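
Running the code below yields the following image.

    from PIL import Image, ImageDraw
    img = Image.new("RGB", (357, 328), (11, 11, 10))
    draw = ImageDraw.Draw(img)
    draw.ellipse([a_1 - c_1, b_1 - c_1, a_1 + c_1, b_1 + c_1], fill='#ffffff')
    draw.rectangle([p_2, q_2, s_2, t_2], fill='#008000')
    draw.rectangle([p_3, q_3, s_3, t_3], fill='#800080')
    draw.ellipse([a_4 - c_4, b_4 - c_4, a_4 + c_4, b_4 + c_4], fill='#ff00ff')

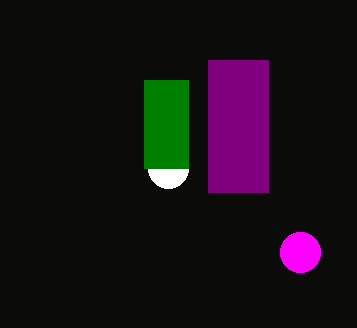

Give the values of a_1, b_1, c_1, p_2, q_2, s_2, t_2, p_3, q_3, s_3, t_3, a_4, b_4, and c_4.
a_1 = 168, b_1 = 168, c_1 = 20, p_2 = 144, q_2 = 80, s_2 = 188, t_2 = 168, p_3 = 208, q_3 = 60, s_3 = 268, t_3 = 192, a_4 = 300, b_4 = 252, c_4 = 20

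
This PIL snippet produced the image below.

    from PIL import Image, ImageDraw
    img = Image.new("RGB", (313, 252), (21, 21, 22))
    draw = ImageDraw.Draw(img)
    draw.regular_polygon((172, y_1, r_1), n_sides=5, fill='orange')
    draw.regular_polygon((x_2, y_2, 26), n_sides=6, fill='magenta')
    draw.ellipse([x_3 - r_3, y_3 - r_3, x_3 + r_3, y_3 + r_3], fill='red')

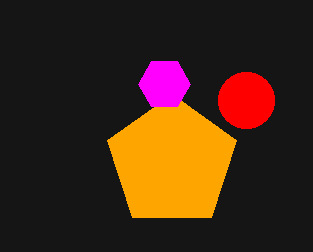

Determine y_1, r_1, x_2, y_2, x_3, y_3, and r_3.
y_1 = 162; r_1 = 68; x_2 = 164; y_2 = 84; x_3 = 246; y_3 = 100; r_3 = 28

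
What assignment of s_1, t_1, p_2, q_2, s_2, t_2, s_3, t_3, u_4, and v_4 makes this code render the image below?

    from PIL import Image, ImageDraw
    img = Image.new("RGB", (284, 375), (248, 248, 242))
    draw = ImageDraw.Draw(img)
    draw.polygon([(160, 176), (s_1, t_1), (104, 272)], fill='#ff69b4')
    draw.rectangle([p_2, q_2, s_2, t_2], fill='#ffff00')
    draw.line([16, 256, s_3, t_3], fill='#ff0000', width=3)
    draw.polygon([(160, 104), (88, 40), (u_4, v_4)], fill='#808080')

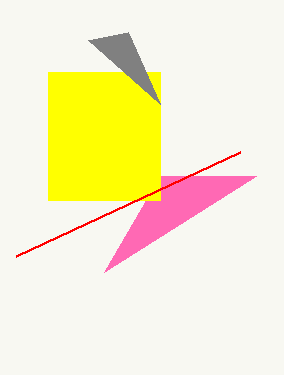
s_1 = 256
t_1 = 176
p_2 = 48
q_2 = 72
s_2 = 160
t_2 = 200
s_3 = 240
t_3 = 152
u_4 = 128
v_4 = 32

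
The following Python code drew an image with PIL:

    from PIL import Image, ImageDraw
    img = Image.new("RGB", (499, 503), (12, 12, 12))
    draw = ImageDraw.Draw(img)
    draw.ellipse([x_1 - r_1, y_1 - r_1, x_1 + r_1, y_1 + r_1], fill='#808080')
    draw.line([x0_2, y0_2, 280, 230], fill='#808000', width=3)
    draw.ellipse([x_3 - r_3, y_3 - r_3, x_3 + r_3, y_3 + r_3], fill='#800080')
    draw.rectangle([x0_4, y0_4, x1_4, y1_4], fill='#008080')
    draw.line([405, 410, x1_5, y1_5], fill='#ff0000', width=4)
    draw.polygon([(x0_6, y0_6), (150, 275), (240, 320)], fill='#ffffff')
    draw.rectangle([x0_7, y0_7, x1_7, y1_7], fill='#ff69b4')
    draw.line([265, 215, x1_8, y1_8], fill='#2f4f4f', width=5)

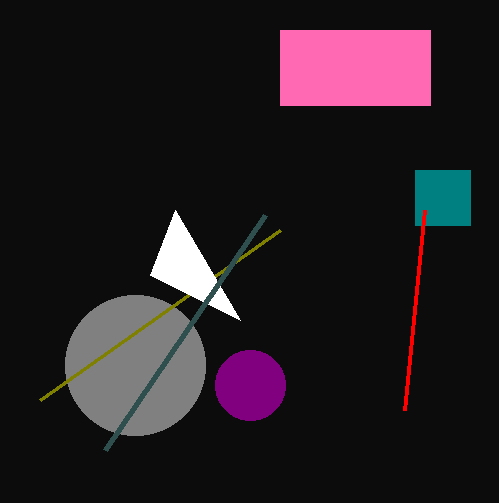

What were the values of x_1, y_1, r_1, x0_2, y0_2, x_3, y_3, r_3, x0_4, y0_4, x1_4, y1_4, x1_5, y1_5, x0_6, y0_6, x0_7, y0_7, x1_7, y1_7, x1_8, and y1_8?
x_1 = 135; y_1 = 365; r_1 = 70; x0_2 = 40; y0_2 = 400; x_3 = 250; y_3 = 385; r_3 = 35; x0_4 = 415; y0_4 = 170; x1_4 = 470; y1_4 = 225; x1_5 = 425; y1_5 = 210; x0_6 = 175; y0_6 = 210; x0_7 = 280; y0_7 = 30; x1_7 = 430; y1_7 = 105; x1_8 = 105; y1_8 = 450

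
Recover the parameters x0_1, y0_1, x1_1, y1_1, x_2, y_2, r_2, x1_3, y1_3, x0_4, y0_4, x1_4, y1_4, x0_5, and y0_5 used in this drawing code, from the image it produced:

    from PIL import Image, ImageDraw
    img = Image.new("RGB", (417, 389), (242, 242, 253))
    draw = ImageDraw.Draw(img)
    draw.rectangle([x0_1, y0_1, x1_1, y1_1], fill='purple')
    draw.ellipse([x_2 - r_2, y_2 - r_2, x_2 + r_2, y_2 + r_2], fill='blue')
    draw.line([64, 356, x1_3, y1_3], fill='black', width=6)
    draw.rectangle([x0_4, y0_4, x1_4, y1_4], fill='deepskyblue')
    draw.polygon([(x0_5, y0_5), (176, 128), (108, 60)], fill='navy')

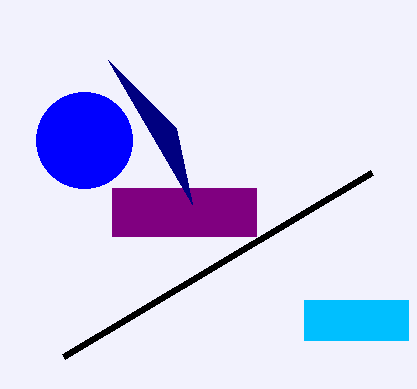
x0_1 = 112
y0_1 = 188
x1_1 = 256
y1_1 = 236
x_2 = 84
y_2 = 140
r_2 = 48
x1_3 = 372
y1_3 = 172
x0_4 = 304
y0_4 = 300
x1_4 = 408
y1_4 = 340
x0_5 = 192
y0_5 = 204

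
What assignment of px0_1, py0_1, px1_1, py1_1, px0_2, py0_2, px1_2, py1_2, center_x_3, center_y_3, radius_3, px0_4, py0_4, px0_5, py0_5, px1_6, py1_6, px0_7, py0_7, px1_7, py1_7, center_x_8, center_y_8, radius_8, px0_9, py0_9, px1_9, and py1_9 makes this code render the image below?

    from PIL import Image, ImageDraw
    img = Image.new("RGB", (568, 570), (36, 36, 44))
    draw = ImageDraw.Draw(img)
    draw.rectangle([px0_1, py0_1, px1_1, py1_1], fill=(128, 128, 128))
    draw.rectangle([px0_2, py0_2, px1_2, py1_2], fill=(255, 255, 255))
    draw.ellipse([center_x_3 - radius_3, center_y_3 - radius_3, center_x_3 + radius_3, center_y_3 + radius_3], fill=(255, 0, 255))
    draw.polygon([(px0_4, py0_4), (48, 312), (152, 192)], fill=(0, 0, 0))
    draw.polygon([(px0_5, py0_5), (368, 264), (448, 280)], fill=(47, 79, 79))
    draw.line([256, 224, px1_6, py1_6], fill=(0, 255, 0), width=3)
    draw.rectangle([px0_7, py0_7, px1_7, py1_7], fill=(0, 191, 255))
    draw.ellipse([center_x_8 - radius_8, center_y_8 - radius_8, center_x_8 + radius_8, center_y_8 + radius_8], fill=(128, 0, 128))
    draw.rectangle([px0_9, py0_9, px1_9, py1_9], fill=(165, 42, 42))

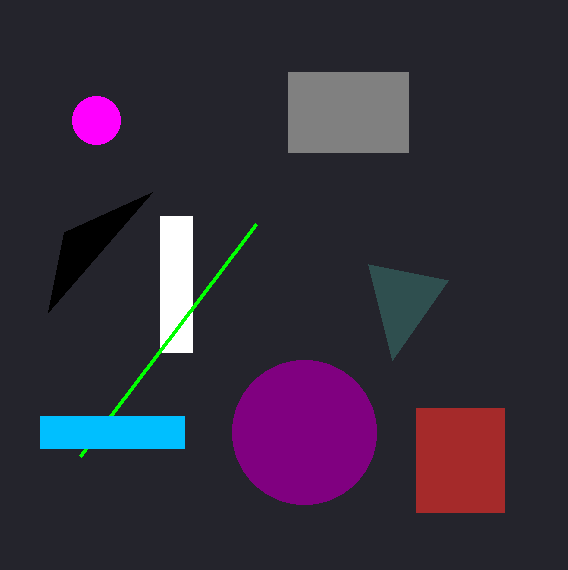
px0_1 = 288, py0_1 = 72, px1_1 = 408, py1_1 = 152, px0_2 = 160, py0_2 = 216, px1_2 = 192, py1_2 = 352, center_x_3 = 96, center_y_3 = 120, radius_3 = 24, px0_4 = 64, py0_4 = 232, px0_5 = 392, py0_5 = 360, px1_6 = 80, py1_6 = 456, px0_7 = 40, py0_7 = 416, px1_7 = 184, py1_7 = 448, center_x_8 = 304, center_y_8 = 432, radius_8 = 72, px0_9 = 416, py0_9 = 408, px1_9 = 504, py1_9 = 512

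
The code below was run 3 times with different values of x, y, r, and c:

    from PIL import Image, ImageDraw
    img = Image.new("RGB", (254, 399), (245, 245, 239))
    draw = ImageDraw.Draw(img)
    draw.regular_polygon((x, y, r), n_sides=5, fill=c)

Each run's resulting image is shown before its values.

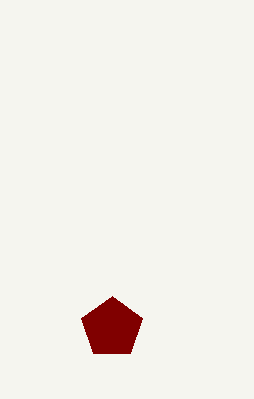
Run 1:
x = 112, y = 328, r = 32, c = 'maroon'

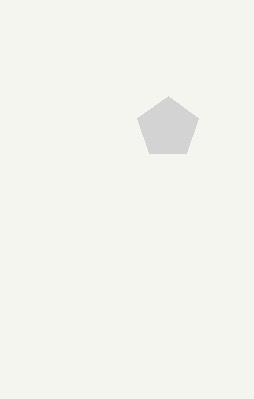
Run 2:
x = 168
y = 128
r = 32
c = 'lightgray'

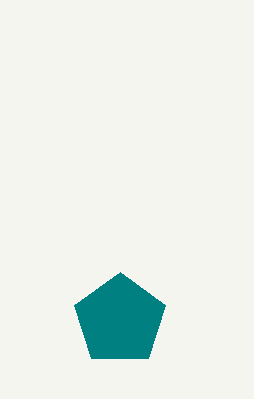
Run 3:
x = 120, y = 320, r = 48, c = 'teal'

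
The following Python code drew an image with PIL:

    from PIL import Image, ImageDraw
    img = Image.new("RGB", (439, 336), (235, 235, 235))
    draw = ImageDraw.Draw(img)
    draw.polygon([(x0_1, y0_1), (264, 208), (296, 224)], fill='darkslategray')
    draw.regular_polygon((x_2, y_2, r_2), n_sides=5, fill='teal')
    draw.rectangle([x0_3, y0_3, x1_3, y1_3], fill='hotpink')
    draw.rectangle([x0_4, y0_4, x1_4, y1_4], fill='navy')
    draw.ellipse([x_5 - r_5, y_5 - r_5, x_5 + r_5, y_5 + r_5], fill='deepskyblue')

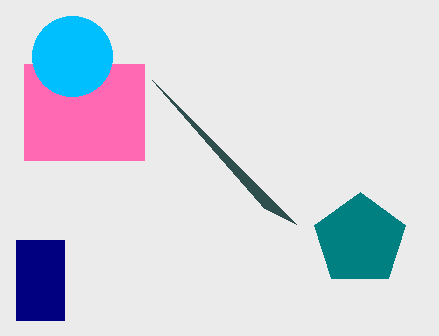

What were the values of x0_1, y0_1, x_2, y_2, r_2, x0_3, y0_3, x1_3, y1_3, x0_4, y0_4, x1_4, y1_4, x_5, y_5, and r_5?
x0_1 = 152, y0_1 = 80, x_2 = 360, y_2 = 240, r_2 = 48, x0_3 = 24, y0_3 = 64, x1_3 = 144, y1_3 = 160, x0_4 = 16, y0_4 = 240, x1_4 = 64, y1_4 = 320, x_5 = 72, y_5 = 56, r_5 = 40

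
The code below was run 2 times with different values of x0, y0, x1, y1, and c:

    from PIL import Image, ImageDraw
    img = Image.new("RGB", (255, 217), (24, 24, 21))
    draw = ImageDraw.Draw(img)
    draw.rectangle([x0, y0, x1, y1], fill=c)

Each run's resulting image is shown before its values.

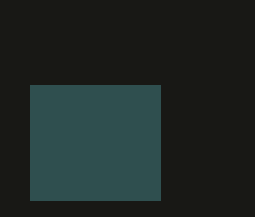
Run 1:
x0 = 30; y0 = 85; x1 = 160; y1 = 200; c = 'darkslategray'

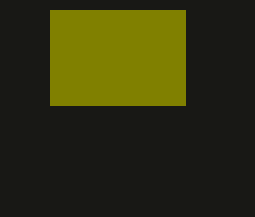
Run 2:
x0 = 50; y0 = 10; x1 = 185; y1 = 105; c = 'olive'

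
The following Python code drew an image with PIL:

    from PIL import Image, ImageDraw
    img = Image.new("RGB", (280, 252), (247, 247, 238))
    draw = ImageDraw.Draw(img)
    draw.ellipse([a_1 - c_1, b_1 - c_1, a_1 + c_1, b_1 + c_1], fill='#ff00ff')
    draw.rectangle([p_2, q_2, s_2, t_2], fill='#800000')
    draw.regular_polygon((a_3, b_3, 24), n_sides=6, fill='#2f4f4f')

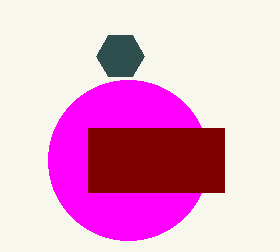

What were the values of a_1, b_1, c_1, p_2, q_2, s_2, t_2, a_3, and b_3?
a_1 = 128
b_1 = 160
c_1 = 80
p_2 = 88
q_2 = 128
s_2 = 224
t_2 = 192
a_3 = 120
b_3 = 56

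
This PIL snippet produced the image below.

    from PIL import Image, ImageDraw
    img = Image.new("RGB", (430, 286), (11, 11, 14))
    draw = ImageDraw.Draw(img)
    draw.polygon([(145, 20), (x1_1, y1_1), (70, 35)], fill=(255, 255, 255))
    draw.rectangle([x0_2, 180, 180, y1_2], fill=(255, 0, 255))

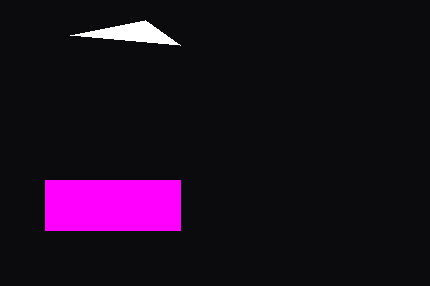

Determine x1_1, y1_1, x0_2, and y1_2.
x1_1 = 180
y1_1 = 45
x0_2 = 45
y1_2 = 230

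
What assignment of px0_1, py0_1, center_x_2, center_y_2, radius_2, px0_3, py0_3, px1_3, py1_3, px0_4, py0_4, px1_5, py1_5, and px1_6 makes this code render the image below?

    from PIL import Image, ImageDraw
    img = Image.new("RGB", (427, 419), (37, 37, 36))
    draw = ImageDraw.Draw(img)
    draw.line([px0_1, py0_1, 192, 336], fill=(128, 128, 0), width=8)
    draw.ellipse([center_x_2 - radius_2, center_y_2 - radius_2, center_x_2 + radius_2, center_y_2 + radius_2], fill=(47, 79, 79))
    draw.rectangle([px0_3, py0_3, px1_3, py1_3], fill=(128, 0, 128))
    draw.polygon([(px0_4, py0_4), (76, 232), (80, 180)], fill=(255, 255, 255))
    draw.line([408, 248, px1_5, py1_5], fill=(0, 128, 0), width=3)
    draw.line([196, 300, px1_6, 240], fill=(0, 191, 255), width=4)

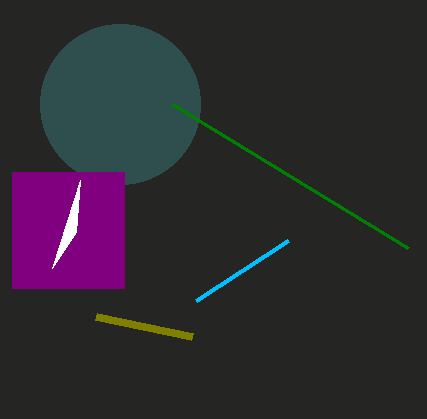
px0_1 = 96
py0_1 = 316
center_x_2 = 120
center_y_2 = 104
radius_2 = 80
px0_3 = 12
py0_3 = 172
px1_3 = 124
py1_3 = 288
px0_4 = 52
py0_4 = 268
px1_5 = 172
py1_5 = 104
px1_6 = 288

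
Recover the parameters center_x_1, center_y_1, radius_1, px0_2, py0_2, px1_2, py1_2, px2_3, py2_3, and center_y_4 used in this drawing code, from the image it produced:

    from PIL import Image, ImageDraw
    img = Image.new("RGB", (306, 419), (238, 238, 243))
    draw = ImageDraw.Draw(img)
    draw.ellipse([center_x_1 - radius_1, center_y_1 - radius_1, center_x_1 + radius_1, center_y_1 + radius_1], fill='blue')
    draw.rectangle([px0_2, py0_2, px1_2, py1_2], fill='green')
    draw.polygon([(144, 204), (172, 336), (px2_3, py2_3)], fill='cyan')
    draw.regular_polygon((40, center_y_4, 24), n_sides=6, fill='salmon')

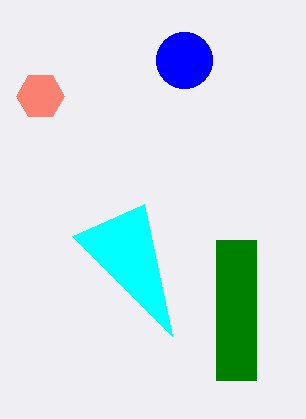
center_x_1 = 184; center_y_1 = 60; radius_1 = 28; px0_2 = 216; py0_2 = 240; px1_2 = 256; py1_2 = 380; px2_3 = 72; py2_3 = 236; center_y_4 = 96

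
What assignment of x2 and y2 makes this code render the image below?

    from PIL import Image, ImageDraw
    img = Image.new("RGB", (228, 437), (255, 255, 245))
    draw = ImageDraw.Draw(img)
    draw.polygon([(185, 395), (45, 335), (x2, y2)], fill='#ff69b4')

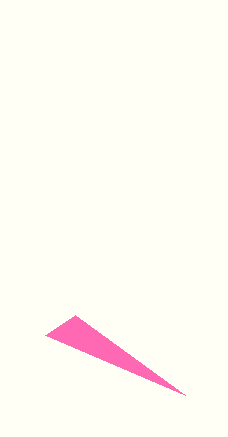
x2 = 75, y2 = 315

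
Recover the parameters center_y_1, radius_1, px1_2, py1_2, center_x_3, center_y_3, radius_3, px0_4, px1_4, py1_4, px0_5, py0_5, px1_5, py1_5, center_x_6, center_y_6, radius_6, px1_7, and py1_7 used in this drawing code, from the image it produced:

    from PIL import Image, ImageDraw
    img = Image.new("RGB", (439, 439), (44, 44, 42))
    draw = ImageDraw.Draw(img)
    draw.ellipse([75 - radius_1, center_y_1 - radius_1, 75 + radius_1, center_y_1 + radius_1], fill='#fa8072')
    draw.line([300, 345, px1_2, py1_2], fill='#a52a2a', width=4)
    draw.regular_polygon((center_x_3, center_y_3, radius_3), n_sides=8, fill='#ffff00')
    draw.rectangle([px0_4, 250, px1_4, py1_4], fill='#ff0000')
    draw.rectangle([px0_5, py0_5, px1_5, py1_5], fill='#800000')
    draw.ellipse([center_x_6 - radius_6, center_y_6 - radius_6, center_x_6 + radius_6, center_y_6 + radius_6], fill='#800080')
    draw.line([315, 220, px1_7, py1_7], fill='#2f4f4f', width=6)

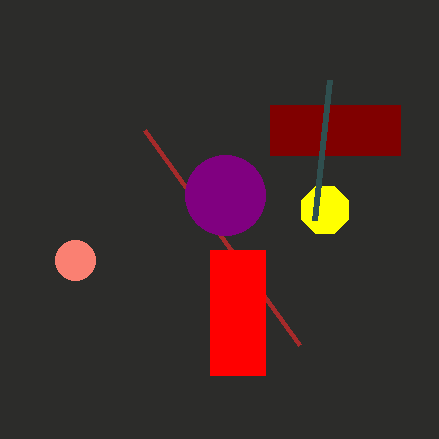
center_y_1 = 260
radius_1 = 20
px1_2 = 145
py1_2 = 130
center_x_3 = 325
center_y_3 = 210
radius_3 = 25
px0_4 = 210
px1_4 = 265
py1_4 = 375
px0_5 = 270
py0_5 = 105
px1_5 = 400
py1_5 = 155
center_x_6 = 225
center_y_6 = 195
radius_6 = 40
px1_7 = 330
py1_7 = 80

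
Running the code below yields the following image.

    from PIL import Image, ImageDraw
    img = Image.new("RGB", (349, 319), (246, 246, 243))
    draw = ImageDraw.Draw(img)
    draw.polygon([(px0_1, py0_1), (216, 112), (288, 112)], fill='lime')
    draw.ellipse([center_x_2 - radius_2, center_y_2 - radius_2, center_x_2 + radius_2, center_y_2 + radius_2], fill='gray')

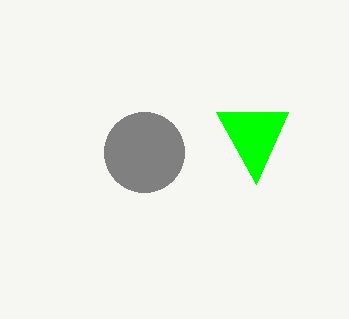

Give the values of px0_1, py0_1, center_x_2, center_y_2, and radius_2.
px0_1 = 256
py0_1 = 184
center_x_2 = 144
center_y_2 = 152
radius_2 = 40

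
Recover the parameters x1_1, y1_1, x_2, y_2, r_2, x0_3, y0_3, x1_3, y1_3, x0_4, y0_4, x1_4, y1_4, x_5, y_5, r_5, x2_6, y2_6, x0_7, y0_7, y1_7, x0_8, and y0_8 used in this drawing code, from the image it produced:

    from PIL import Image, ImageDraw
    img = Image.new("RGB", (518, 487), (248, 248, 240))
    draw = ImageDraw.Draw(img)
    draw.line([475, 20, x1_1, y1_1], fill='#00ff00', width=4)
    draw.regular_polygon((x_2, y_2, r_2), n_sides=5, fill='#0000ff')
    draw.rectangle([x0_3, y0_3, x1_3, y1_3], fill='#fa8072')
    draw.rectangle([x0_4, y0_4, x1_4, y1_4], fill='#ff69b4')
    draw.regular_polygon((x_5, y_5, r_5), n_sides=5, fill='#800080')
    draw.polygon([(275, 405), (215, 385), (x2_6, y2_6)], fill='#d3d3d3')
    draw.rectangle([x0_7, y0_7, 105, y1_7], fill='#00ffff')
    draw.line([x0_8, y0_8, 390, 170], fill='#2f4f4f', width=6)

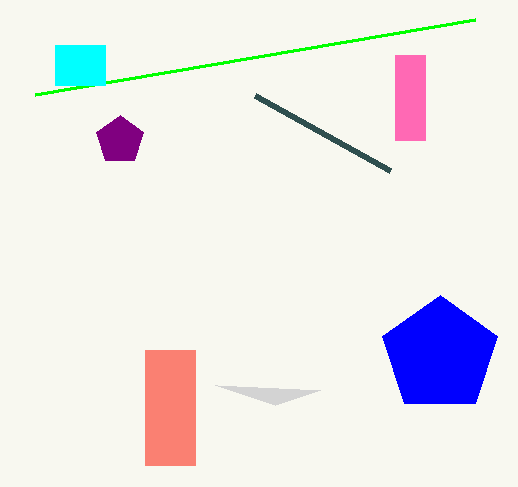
x1_1 = 35, y1_1 = 95, x_2 = 440, y_2 = 355, r_2 = 60, x0_3 = 145, y0_3 = 350, x1_3 = 195, y1_3 = 465, x0_4 = 395, y0_4 = 55, x1_4 = 425, y1_4 = 140, x_5 = 120, y_5 = 140, r_5 = 25, x2_6 = 320, y2_6 = 390, x0_7 = 55, y0_7 = 45, y1_7 = 85, x0_8 = 255, y0_8 = 95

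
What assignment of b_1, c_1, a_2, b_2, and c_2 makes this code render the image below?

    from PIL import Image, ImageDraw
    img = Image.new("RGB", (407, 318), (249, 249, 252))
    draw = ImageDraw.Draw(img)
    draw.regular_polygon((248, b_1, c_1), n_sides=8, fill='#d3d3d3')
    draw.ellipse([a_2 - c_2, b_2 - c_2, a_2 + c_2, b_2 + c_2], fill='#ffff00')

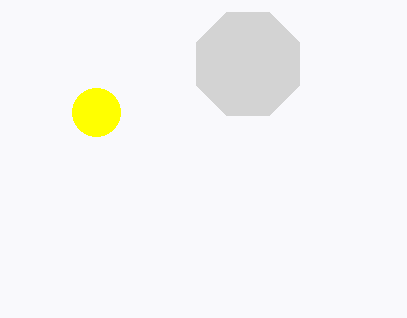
b_1 = 64; c_1 = 56; a_2 = 96; b_2 = 112; c_2 = 24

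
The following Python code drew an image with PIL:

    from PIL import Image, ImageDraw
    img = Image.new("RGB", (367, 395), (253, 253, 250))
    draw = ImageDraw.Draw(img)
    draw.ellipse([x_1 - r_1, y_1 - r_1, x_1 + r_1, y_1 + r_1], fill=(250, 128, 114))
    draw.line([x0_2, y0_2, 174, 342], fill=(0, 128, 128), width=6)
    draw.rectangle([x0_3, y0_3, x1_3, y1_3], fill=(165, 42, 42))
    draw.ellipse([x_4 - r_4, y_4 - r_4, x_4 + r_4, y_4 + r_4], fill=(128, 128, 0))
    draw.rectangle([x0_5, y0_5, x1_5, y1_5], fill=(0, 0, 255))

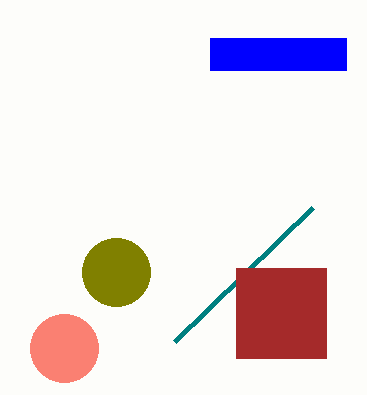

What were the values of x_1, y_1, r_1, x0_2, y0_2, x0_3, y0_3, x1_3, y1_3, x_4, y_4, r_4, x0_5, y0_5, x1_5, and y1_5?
x_1 = 64
y_1 = 348
r_1 = 34
x0_2 = 312
y0_2 = 208
x0_3 = 236
y0_3 = 268
x1_3 = 326
y1_3 = 358
x_4 = 116
y_4 = 272
r_4 = 34
x0_5 = 210
y0_5 = 38
x1_5 = 346
y1_5 = 70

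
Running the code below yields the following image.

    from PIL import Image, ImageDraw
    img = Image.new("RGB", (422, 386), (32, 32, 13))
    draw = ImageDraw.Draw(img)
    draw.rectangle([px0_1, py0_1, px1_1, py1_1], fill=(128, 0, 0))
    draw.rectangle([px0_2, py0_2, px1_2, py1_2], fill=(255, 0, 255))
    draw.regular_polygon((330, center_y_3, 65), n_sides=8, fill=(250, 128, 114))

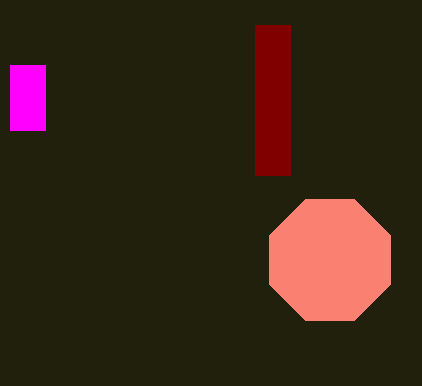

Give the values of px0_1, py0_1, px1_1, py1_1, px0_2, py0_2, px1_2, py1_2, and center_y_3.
px0_1 = 255, py0_1 = 25, px1_1 = 290, py1_1 = 175, px0_2 = 10, py0_2 = 65, px1_2 = 45, py1_2 = 130, center_y_3 = 260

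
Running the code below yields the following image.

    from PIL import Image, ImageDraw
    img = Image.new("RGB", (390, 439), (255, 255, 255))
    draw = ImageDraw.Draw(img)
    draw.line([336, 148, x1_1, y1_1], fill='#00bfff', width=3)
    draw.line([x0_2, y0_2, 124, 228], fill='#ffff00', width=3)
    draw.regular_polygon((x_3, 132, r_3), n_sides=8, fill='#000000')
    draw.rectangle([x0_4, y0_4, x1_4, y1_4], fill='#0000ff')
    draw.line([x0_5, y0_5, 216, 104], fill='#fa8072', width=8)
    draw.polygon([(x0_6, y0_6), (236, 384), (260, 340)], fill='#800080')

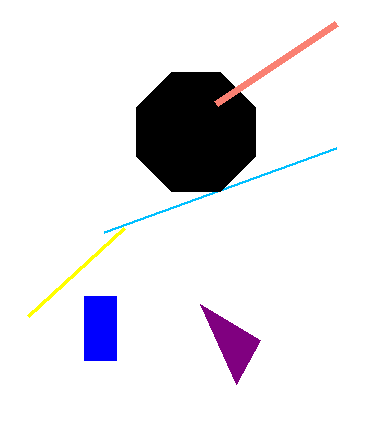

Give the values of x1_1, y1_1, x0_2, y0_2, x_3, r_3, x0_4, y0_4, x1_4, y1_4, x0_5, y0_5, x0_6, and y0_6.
x1_1 = 104, y1_1 = 232, x0_2 = 28, y0_2 = 316, x_3 = 196, r_3 = 64, x0_4 = 84, y0_4 = 296, x1_4 = 116, y1_4 = 360, x0_5 = 336, y0_5 = 24, x0_6 = 200, y0_6 = 304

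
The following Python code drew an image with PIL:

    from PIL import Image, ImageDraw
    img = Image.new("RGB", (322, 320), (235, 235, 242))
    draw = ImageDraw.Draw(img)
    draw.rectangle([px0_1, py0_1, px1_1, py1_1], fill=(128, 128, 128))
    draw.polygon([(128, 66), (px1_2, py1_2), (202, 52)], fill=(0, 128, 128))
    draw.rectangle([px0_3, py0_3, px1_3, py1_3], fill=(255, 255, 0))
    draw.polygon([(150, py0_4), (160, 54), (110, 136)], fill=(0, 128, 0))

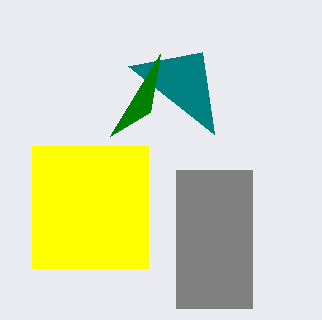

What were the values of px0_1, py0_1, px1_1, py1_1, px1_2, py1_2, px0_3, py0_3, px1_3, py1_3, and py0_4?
px0_1 = 176, py0_1 = 170, px1_1 = 252, py1_1 = 308, px1_2 = 214, py1_2 = 134, px0_3 = 32, py0_3 = 146, px1_3 = 148, py1_3 = 268, py0_4 = 112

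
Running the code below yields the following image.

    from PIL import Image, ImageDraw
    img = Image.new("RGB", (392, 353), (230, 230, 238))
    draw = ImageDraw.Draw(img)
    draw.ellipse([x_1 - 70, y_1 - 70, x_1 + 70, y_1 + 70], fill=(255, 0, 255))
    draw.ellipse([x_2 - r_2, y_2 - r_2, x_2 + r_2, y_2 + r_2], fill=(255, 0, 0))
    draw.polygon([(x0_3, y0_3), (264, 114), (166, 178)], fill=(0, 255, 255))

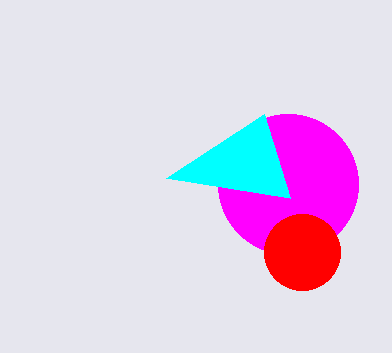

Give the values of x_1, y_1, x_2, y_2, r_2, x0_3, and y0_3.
x_1 = 288; y_1 = 184; x_2 = 302; y_2 = 252; r_2 = 38; x0_3 = 290; y0_3 = 198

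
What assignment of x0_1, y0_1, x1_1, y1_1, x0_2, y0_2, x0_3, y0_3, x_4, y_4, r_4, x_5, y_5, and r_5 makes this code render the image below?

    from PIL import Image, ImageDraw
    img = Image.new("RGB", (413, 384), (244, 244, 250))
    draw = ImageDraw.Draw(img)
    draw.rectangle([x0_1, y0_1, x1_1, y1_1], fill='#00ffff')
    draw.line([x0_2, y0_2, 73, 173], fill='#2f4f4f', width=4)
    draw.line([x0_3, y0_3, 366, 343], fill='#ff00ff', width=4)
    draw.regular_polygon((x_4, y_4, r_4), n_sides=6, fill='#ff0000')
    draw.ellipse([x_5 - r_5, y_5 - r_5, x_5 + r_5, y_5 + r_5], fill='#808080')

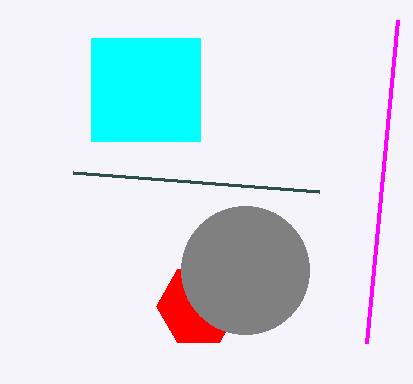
x0_1 = 91, y0_1 = 38, x1_1 = 200, y1_1 = 141, x0_2 = 319, y0_2 = 192, x0_3 = 397, y0_3 = 20, x_4 = 198, y_4 = 306, r_4 = 42, x_5 = 245, y_5 = 270, r_5 = 64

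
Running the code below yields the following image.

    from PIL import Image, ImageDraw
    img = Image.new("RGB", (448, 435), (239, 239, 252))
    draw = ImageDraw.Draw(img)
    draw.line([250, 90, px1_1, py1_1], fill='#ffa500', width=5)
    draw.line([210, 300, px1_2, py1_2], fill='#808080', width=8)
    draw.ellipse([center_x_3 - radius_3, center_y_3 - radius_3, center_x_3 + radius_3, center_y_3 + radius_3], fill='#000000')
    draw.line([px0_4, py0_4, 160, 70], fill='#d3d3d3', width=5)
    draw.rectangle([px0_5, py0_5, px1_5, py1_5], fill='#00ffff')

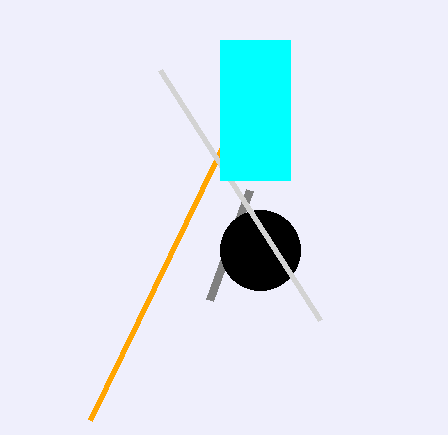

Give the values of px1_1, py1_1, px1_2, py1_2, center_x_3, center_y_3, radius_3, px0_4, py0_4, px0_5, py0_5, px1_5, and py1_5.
px1_1 = 90; py1_1 = 420; px1_2 = 250; py1_2 = 190; center_x_3 = 260; center_y_3 = 250; radius_3 = 40; px0_4 = 320; py0_4 = 320; px0_5 = 220; py0_5 = 40; px1_5 = 290; py1_5 = 180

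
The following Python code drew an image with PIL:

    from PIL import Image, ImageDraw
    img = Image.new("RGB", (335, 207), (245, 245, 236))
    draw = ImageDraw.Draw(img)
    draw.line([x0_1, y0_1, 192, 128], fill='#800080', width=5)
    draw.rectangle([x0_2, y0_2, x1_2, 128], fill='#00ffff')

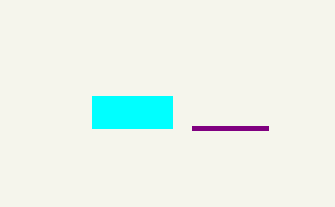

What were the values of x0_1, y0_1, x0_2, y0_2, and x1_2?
x0_1 = 268, y0_1 = 128, x0_2 = 92, y0_2 = 96, x1_2 = 172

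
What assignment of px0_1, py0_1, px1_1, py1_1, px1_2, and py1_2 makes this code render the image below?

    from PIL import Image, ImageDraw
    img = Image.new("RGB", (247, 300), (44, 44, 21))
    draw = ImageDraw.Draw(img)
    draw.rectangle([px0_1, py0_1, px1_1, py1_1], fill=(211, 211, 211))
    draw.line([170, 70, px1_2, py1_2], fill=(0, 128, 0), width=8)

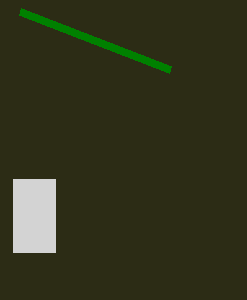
px0_1 = 13
py0_1 = 179
px1_1 = 55
py1_1 = 252
px1_2 = 20
py1_2 = 12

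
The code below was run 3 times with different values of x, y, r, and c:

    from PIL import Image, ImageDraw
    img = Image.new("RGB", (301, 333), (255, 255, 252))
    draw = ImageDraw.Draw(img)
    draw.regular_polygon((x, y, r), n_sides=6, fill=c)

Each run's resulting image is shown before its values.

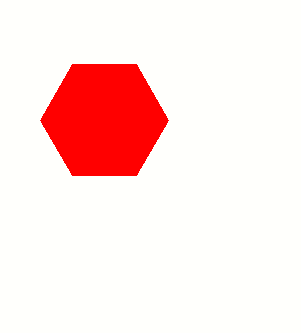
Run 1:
x = 104, y = 120, r = 64, c = 'red'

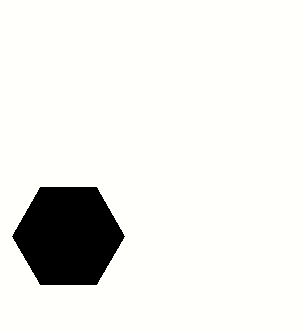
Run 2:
x = 68, y = 236, r = 56, c = 'black'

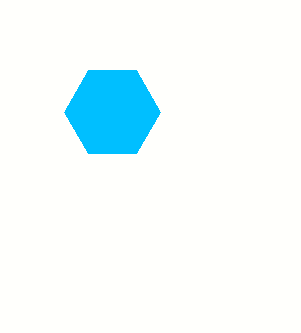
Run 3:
x = 112
y = 112
r = 48
c = 'deepskyblue'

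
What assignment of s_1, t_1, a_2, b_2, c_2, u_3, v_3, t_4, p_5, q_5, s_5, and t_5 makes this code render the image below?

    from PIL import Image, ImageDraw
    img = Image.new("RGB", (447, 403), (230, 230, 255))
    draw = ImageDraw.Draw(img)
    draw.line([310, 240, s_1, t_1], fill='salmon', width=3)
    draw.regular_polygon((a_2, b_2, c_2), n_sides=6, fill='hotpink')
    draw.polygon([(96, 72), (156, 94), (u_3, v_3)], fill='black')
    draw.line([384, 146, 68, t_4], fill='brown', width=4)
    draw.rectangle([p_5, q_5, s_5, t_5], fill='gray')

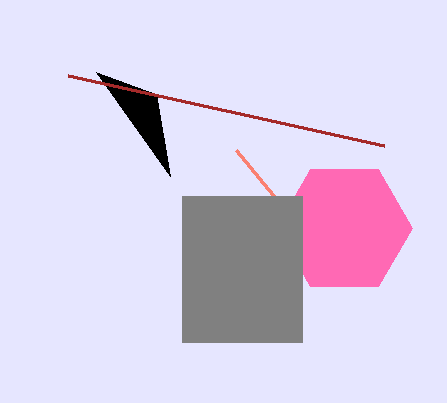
s_1 = 236
t_1 = 150
a_2 = 344
b_2 = 228
c_2 = 68
u_3 = 170
v_3 = 176
t_4 = 76
p_5 = 182
q_5 = 196
s_5 = 302
t_5 = 342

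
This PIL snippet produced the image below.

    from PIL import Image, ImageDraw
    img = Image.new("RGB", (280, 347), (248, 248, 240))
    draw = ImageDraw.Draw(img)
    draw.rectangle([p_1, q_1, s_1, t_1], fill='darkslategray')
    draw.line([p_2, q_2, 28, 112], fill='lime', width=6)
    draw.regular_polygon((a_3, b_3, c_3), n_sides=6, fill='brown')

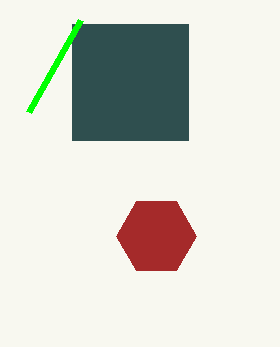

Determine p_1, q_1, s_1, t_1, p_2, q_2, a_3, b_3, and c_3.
p_1 = 72
q_1 = 24
s_1 = 188
t_1 = 140
p_2 = 80
q_2 = 20
a_3 = 156
b_3 = 236
c_3 = 40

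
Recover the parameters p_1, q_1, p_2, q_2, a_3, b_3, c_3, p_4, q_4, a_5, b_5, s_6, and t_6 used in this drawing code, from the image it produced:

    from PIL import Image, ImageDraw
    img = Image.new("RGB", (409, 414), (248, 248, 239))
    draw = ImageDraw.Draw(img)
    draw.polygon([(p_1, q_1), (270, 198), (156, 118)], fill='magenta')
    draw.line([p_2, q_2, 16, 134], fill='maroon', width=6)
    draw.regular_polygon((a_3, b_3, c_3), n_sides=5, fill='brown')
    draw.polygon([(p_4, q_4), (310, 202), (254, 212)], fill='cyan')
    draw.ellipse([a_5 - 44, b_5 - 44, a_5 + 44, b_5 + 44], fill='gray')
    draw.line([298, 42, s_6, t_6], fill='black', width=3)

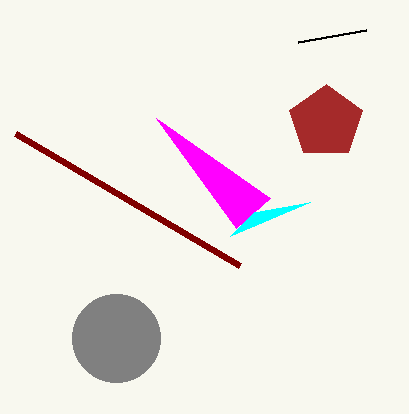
p_1 = 236
q_1 = 228
p_2 = 240
q_2 = 266
a_3 = 326
b_3 = 122
c_3 = 38
p_4 = 230
q_4 = 236
a_5 = 116
b_5 = 338
s_6 = 366
t_6 = 30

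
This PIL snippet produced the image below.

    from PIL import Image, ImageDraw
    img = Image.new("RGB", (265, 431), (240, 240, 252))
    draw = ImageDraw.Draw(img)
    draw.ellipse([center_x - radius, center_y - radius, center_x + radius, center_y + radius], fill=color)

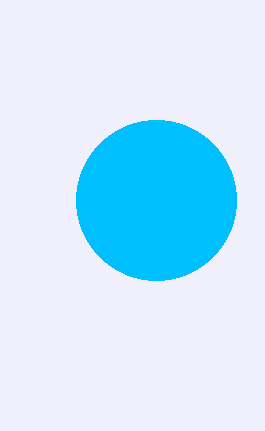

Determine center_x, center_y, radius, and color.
center_x = 156, center_y = 200, radius = 80, color = 'deepskyblue'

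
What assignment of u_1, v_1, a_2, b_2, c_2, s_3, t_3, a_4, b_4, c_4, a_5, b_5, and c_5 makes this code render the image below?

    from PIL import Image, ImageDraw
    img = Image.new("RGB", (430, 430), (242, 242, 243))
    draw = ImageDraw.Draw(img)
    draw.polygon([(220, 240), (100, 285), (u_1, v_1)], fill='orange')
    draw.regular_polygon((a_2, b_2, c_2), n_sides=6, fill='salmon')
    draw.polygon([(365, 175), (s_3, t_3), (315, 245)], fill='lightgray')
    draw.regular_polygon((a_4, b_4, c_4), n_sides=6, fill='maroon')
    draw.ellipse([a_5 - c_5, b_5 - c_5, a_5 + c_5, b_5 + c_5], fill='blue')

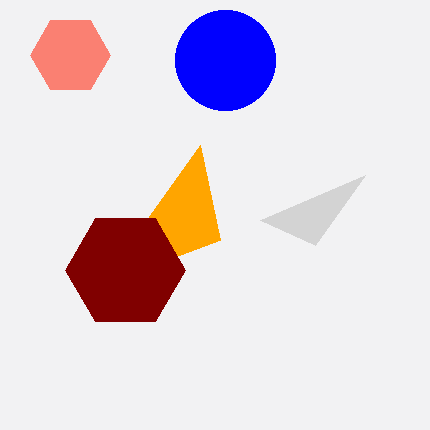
u_1 = 200; v_1 = 145; a_2 = 70; b_2 = 55; c_2 = 40; s_3 = 260; t_3 = 220; a_4 = 125; b_4 = 270; c_4 = 60; a_5 = 225; b_5 = 60; c_5 = 50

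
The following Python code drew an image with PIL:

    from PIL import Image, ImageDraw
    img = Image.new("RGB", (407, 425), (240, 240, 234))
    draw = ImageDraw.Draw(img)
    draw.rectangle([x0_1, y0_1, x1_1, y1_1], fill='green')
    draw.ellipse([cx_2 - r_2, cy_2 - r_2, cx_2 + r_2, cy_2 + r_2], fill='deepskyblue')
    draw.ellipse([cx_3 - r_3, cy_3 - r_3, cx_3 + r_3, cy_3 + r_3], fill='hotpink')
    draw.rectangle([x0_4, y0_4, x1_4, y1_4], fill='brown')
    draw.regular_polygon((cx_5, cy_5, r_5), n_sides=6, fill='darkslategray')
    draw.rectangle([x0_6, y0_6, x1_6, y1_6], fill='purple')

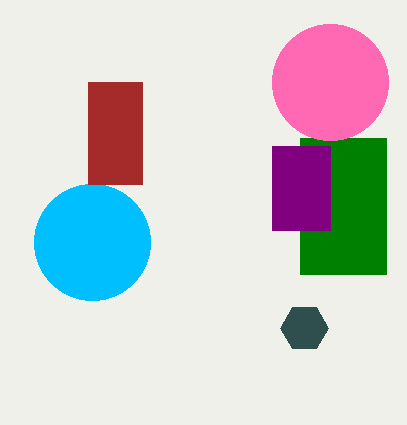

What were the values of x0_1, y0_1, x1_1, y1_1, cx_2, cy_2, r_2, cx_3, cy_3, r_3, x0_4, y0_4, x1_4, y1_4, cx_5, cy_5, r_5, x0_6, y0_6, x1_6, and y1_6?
x0_1 = 300; y0_1 = 138; x1_1 = 386; y1_1 = 274; cx_2 = 92; cy_2 = 242; r_2 = 58; cx_3 = 330; cy_3 = 82; r_3 = 58; x0_4 = 88; y0_4 = 82; x1_4 = 142; y1_4 = 184; cx_5 = 304; cy_5 = 328; r_5 = 24; x0_6 = 272; y0_6 = 146; x1_6 = 330; y1_6 = 230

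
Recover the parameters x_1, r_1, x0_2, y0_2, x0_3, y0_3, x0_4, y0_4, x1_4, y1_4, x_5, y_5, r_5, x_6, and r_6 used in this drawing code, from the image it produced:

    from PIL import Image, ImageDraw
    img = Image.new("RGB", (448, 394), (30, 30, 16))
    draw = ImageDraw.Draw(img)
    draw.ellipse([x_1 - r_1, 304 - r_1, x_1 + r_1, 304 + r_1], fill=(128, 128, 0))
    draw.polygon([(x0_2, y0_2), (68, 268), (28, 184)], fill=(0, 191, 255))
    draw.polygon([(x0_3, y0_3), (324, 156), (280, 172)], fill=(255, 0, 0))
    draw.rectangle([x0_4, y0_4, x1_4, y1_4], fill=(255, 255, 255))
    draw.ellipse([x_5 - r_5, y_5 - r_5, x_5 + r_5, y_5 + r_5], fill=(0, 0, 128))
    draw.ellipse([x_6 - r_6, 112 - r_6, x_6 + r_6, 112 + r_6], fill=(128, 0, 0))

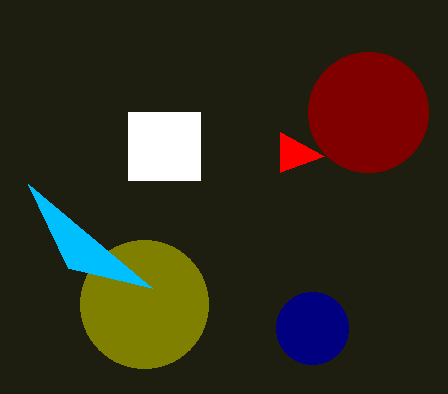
x_1 = 144; r_1 = 64; x0_2 = 152; y0_2 = 288; x0_3 = 280; y0_3 = 132; x0_4 = 128; y0_4 = 112; x1_4 = 200; y1_4 = 180; x_5 = 312; y_5 = 328; r_5 = 36; x_6 = 368; r_6 = 60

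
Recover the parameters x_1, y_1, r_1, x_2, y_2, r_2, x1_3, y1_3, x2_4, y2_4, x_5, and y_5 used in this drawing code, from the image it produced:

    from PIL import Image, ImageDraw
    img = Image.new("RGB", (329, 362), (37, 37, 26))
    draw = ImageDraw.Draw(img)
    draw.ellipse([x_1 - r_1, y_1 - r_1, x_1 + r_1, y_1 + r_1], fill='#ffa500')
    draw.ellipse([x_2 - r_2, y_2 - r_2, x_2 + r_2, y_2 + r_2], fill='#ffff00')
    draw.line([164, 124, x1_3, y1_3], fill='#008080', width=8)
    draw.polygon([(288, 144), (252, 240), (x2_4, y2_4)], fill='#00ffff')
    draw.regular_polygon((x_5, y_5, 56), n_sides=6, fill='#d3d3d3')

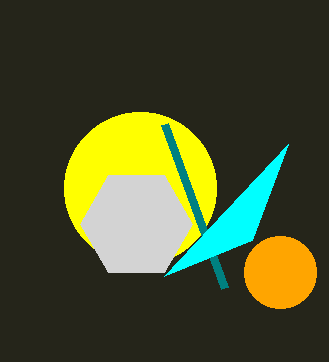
x_1 = 280
y_1 = 272
r_1 = 36
x_2 = 140
y_2 = 188
r_2 = 76
x1_3 = 224
y1_3 = 288
x2_4 = 164
y2_4 = 276
x_5 = 136
y_5 = 224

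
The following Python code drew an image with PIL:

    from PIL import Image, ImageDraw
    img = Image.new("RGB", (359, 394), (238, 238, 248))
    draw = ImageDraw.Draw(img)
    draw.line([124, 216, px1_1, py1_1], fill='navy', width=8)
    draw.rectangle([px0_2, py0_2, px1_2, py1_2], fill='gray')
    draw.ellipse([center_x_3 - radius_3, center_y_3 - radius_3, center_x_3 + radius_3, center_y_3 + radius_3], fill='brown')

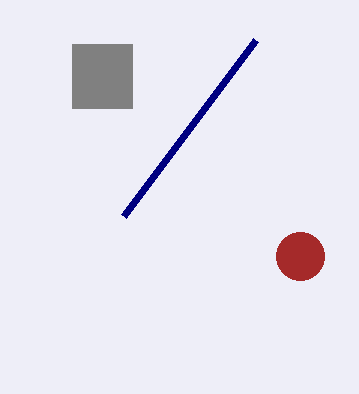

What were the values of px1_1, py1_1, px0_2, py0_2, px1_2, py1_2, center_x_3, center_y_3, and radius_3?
px1_1 = 256, py1_1 = 40, px0_2 = 72, py0_2 = 44, px1_2 = 132, py1_2 = 108, center_x_3 = 300, center_y_3 = 256, radius_3 = 24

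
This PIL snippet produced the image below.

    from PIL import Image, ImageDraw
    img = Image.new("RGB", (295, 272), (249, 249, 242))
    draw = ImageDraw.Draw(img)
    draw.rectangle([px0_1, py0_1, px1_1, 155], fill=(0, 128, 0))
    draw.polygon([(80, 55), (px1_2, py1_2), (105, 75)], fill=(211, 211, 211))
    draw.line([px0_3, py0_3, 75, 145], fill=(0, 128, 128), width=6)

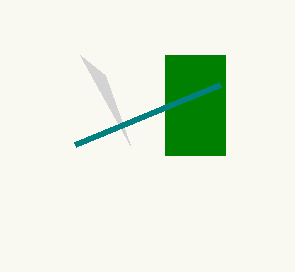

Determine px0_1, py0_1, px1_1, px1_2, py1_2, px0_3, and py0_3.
px0_1 = 165
py0_1 = 55
px1_1 = 225
px1_2 = 130
py1_2 = 145
px0_3 = 220
py0_3 = 85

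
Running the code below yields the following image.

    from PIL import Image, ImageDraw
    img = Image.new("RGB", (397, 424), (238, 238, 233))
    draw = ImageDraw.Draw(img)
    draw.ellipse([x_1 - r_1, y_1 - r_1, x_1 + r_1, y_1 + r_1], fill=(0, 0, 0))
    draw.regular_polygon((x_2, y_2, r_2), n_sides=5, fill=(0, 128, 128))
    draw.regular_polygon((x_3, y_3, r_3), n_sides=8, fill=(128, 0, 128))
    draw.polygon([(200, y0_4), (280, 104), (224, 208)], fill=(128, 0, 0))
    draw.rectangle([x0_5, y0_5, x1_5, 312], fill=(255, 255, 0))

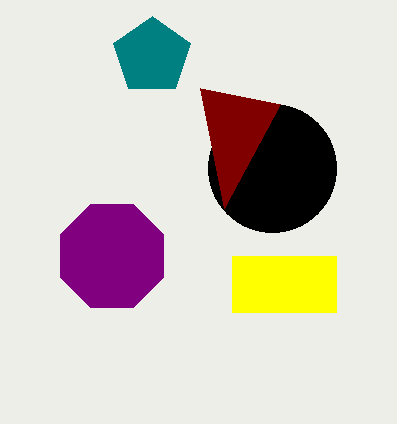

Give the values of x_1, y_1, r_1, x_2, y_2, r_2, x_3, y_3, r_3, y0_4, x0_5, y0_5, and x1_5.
x_1 = 272, y_1 = 168, r_1 = 64, x_2 = 152, y_2 = 56, r_2 = 40, x_3 = 112, y_3 = 256, r_3 = 56, y0_4 = 88, x0_5 = 232, y0_5 = 256, x1_5 = 336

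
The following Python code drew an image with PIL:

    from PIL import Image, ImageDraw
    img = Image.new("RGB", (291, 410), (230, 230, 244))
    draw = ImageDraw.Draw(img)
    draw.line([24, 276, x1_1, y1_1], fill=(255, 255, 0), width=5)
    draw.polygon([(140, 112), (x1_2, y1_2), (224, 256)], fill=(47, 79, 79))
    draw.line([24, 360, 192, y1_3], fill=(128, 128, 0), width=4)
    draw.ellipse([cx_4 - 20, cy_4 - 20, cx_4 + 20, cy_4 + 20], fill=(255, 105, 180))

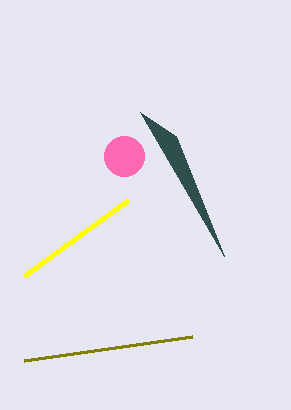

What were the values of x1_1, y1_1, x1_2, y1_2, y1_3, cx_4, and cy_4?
x1_1 = 128, y1_1 = 200, x1_2 = 176, y1_2 = 136, y1_3 = 336, cx_4 = 124, cy_4 = 156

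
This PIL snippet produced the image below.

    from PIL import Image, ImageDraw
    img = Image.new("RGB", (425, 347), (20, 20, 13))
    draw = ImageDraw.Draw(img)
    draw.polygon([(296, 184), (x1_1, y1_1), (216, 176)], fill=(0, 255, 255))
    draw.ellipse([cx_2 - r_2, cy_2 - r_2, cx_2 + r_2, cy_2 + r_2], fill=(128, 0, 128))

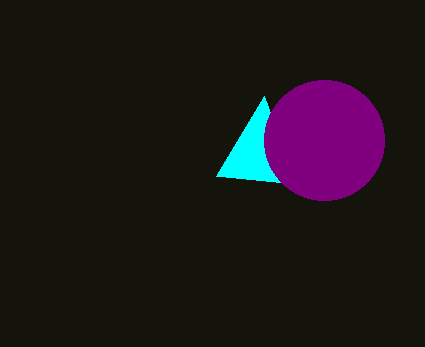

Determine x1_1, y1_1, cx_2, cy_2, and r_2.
x1_1 = 264; y1_1 = 96; cx_2 = 324; cy_2 = 140; r_2 = 60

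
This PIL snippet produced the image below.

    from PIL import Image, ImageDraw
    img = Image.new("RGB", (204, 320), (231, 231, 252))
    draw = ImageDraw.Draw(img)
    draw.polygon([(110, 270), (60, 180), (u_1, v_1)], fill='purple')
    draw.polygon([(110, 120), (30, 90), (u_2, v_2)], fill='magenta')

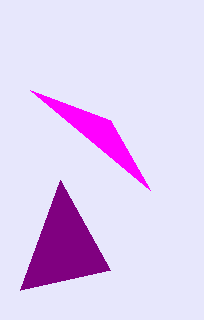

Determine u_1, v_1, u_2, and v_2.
u_1 = 20
v_1 = 290
u_2 = 150
v_2 = 190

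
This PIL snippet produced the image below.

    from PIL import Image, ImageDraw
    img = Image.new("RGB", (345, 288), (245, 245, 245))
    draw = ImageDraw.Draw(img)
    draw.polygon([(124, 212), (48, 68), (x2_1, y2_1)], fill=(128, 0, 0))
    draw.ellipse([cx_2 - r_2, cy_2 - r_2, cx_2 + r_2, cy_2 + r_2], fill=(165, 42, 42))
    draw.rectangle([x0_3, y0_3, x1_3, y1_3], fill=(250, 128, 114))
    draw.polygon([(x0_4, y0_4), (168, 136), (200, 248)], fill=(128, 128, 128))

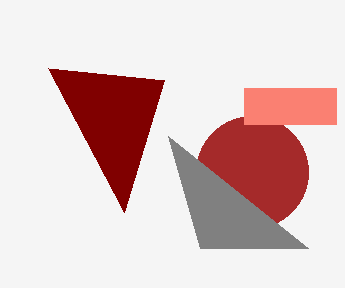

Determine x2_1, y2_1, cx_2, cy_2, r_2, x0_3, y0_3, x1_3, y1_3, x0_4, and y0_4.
x2_1 = 164
y2_1 = 80
cx_2 = 252
cy_2 = 172
r_2 = 56
x0_3 = 244
y0_3 = 88
x1_3 = 336
y1_3 = 124
x0_4 = 308
y0_4 = 248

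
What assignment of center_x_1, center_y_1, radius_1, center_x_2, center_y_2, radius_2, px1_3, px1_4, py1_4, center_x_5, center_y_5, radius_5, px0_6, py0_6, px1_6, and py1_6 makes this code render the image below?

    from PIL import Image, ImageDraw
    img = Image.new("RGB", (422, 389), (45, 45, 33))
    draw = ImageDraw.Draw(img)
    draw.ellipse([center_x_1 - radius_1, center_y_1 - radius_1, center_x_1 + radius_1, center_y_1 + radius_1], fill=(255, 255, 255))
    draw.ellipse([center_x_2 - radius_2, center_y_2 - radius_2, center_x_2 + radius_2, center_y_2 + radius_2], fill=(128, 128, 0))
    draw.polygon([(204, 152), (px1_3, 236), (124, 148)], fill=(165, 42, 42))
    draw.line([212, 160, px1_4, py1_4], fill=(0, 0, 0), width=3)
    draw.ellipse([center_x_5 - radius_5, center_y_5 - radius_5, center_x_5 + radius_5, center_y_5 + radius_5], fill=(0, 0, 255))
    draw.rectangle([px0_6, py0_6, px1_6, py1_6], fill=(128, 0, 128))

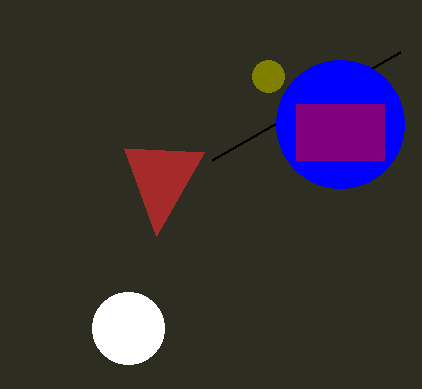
center_x_1 = 128; center_y_1 = 328; radius_1 = 36; center_x_2 = 268; center_y_2 = 76; radius_2 = 16; px1_3 = 156; px1_4 = 400; py1_4 = 52; center_x_5 = 340; center_y_5 = 124; radius_5 = 64; px0_6 = 296; py0_6 = 104; px1_6 = 384; py1_6 = 160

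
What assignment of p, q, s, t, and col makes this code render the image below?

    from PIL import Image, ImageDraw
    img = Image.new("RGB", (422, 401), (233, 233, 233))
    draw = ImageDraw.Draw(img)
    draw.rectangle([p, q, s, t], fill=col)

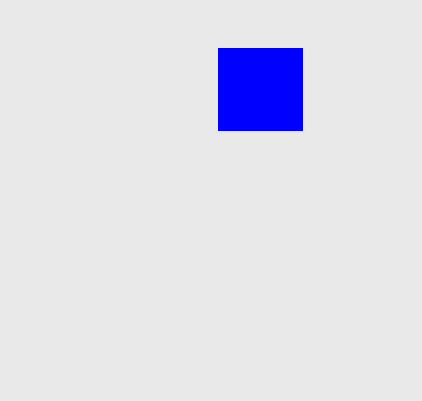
p = 218, q = 48, s = 302, t = 130, col = 'blue'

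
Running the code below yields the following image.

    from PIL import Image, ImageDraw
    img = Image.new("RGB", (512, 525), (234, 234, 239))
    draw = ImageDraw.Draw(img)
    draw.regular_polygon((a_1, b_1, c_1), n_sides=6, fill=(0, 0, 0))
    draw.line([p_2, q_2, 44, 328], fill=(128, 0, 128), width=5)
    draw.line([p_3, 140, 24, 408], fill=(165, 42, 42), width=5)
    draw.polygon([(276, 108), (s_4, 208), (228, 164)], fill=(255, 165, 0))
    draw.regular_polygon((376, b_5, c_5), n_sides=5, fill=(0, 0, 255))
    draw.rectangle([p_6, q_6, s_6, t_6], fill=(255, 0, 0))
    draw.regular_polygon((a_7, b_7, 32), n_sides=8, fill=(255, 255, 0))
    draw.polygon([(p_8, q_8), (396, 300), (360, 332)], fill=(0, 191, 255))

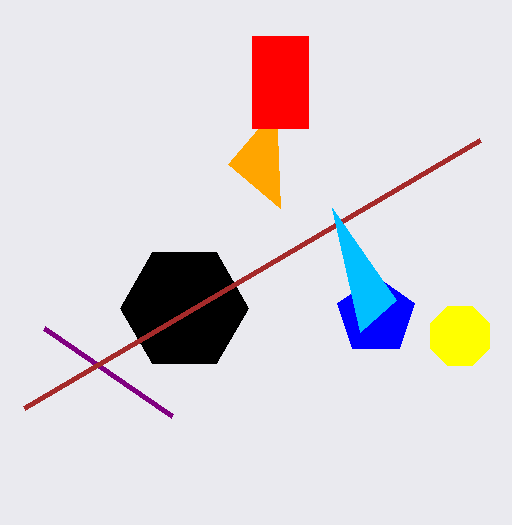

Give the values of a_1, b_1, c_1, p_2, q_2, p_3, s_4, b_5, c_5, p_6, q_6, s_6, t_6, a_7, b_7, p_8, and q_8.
a_1 = 184
b_1 = 308
c_1 = 64
p_2 = 172
q_2 = 416
p_3 = 480
s_4 = 280
b_5 = 316
c_5 = 40
p_6 = 252
q_6 = 36
s_6 = 308
t_6 = 128
a_7 = 460
b_7 = 336
p_8 = 332
q_8 = 208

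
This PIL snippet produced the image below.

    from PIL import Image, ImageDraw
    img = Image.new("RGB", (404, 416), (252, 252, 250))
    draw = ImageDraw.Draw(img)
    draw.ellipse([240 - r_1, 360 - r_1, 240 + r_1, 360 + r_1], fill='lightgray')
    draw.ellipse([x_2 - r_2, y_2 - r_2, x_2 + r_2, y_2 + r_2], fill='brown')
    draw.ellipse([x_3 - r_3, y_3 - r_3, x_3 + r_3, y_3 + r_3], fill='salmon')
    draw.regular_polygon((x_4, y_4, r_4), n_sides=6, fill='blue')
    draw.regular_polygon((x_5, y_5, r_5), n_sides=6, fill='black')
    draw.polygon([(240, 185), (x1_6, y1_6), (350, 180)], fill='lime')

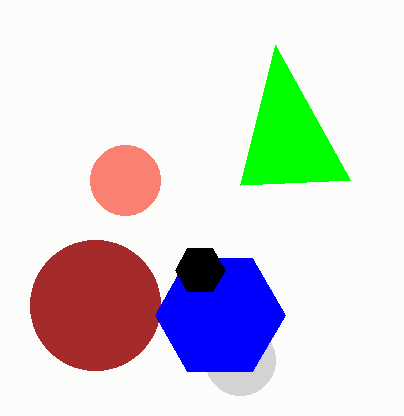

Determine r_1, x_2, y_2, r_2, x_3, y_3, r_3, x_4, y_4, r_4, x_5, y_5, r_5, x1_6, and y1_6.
r_1 = 35; x_2 = 95; y_2 = 305; r_2 = 65; x_3 = 125; y_3 = 180; r_3 = 35; x_4 = 220; y_4 = 315; r_4 = 65; x_5 = 200; y_5 = 270; r_5 = 25; x1_6 = 275; y1_6 = 45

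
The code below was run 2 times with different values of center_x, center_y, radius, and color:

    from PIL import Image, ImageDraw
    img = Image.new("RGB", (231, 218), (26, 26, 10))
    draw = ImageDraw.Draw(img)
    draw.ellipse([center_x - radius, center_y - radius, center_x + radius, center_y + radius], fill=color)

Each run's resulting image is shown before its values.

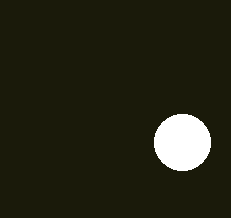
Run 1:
center_x = 182, center_y = 142, radius = 28, color = 'white'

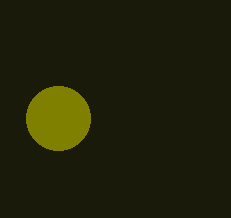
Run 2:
center_x = 58, center_y = 118, radius = 32, color = 'olive'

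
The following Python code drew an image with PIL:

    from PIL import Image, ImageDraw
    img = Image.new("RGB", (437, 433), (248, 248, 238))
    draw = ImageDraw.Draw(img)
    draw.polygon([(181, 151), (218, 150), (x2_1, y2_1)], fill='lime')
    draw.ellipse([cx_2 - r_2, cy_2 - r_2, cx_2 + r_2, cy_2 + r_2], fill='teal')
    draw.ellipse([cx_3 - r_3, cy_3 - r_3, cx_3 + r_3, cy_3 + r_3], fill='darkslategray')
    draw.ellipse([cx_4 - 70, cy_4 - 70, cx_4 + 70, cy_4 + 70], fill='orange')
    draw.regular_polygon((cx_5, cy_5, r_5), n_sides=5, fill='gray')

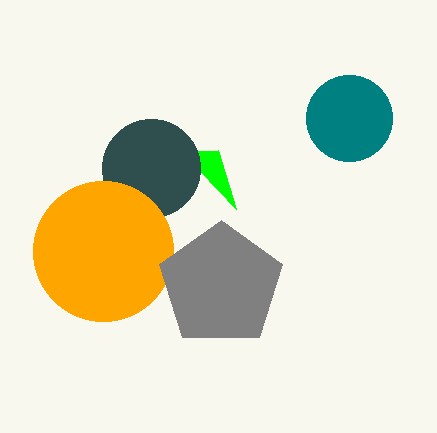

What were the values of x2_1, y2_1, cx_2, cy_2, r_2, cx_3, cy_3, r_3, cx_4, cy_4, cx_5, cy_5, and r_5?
x2_1 = 236; y2_1 = 209; cx_2 = 349; cy_2 = 118; r_2 = 43; cx_3 = 151; cy_3 = 168; r_3 = 49; cx_4 = 103; cy_4 = 251; cx_5 = 221; cy_5 = 285; r_5 = 65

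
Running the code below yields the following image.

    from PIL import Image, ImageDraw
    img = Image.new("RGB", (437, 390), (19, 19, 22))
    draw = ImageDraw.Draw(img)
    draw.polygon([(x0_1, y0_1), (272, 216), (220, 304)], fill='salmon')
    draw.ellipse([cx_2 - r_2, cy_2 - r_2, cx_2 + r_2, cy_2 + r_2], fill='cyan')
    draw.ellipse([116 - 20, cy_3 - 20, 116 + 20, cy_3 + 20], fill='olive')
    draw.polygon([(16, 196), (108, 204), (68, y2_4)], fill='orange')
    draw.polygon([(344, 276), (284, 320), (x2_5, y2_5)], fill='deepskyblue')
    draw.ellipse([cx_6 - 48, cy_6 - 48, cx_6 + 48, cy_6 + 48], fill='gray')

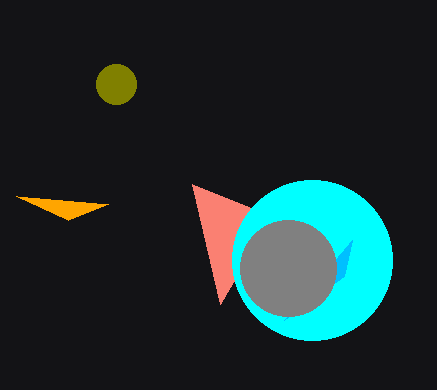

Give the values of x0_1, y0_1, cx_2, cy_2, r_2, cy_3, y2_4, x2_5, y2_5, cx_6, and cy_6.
x0_1 = 192, y0_1 = 184, cx_2 = 312, cy_2 = 260, r_2 = 80, cy_3 = 84, y2_4 = 220, x2_5 = 352, y2_5 = 240, cx_6 = 288, cy_6 = 268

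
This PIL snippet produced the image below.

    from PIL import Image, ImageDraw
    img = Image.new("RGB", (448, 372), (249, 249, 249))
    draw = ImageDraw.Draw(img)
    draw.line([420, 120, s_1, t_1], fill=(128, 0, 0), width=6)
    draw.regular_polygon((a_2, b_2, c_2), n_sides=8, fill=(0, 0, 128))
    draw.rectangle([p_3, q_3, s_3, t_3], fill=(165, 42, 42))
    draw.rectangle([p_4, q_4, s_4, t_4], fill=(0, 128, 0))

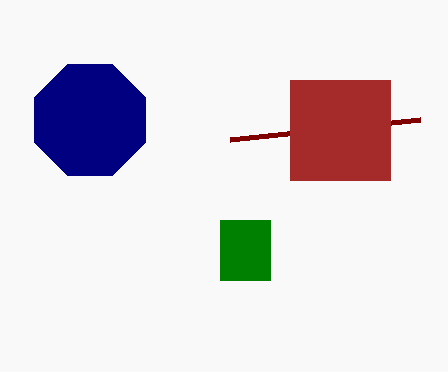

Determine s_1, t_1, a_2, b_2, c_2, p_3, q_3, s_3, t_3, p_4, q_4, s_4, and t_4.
s_1 = 230, t_1 = 140, a_2 = 90, b_2 = 120, c_2 = 60, p_3 = 290, q_3 = 80, s_3 = 390, t_3 = 180, p_4 = 220, q_4 = 220, s_4 = 270, t_4 = 280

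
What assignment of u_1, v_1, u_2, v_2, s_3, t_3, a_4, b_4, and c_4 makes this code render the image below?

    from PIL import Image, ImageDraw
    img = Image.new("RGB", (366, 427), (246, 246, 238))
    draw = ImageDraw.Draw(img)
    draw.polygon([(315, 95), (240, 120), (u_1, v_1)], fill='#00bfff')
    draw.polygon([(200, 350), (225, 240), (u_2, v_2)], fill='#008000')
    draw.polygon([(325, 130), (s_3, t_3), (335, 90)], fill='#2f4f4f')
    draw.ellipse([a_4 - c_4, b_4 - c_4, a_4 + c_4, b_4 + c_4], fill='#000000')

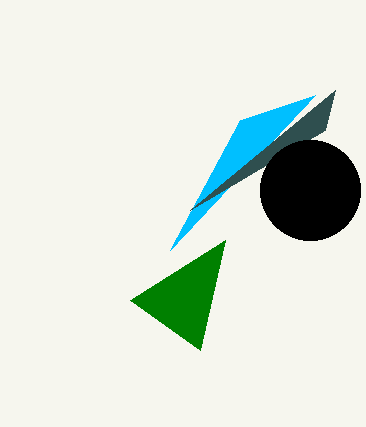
u_1 = 170; v_1 = 250; u_2 = 130; v_2 = 300; s_3 = 190; t_3 = 210; a_4 = 310; b_4 = 190; c_4 = 50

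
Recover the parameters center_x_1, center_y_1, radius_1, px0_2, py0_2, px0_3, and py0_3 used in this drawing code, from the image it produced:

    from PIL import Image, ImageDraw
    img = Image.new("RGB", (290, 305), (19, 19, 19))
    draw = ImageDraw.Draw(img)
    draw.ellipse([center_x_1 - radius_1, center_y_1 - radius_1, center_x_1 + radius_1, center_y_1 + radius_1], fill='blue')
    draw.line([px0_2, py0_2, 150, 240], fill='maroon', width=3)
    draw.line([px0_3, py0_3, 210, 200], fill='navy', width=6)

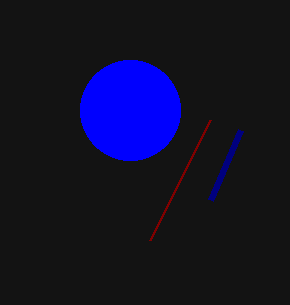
center_x_1 = 130
center_y_1 = 110
radius_1 = 50
px0_2 = 210
py0_2 = 120
px0_3 = 240
py0_3 = 130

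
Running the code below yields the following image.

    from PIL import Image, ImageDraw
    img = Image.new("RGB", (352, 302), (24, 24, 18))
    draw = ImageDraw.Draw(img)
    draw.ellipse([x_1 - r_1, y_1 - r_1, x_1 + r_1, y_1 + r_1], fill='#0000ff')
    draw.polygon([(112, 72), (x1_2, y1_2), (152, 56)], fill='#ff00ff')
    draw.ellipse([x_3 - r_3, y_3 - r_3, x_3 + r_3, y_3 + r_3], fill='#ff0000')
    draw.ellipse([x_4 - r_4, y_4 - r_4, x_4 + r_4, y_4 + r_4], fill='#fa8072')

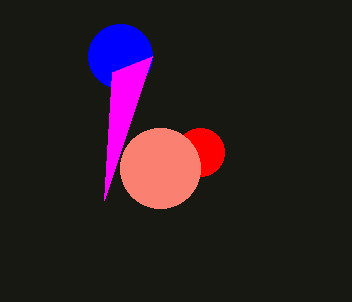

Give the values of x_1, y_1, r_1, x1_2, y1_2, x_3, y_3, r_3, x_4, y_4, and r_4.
x_1 = 120; y_1 = 56; r_1 = 32; x1_2 = 104; y1_2 = 200; x_3 = 200; y_3 = 152; r_3 = 24; x_4 = 160; y_4 = 168; r_4 = 40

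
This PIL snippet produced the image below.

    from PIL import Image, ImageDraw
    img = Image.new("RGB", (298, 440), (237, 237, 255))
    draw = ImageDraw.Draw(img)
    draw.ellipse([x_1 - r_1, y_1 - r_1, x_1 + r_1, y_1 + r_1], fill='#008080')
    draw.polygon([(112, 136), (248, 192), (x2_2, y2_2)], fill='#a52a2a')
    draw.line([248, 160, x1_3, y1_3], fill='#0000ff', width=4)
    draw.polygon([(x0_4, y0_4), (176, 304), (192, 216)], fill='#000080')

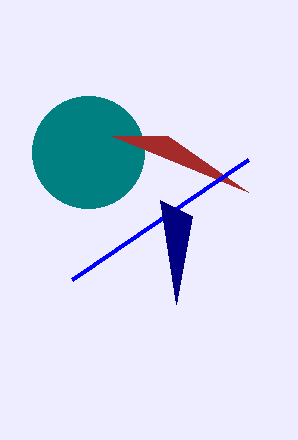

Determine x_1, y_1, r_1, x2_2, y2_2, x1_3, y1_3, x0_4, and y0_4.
x_1 = 88, y_1 = 152, r_1 = 56, x2_2 = 168, y2_2 = 136, x1_3 = 72, y1_3 = 280, x0_4 = 160, y0_4 = 200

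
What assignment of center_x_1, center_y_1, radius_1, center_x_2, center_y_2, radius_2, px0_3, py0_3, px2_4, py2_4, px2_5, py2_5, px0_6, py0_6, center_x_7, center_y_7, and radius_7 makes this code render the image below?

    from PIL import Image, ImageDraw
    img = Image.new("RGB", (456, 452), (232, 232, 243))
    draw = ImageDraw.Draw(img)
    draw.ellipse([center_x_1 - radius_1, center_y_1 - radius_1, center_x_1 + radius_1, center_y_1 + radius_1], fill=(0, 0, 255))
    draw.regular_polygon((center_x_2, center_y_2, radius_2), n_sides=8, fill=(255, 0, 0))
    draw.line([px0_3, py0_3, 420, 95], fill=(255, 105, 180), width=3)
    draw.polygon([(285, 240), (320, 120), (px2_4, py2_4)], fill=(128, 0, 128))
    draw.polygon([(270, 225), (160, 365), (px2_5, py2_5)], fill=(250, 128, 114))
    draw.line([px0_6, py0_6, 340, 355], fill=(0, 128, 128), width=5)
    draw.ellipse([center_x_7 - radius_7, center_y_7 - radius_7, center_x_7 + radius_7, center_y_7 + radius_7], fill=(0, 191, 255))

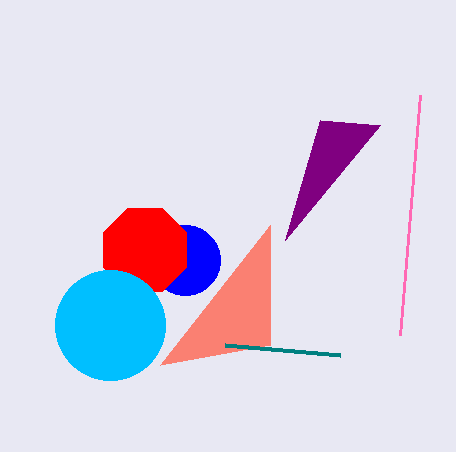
center_x_1 = 185, center_y_1 = 260, radius_1 = 35, center_x_2 = 145, center_y_2 = 250, radius_2 = 45, px0_3 = 400, py0_3 = 335, px2_4 = 380, py2_4 = 125, px2_5 = 270, py2_5 = 345, px0_6 = 225, py0_6 = 345, center_x_7 = 110, center_y_7 = 325, radius_7 = 55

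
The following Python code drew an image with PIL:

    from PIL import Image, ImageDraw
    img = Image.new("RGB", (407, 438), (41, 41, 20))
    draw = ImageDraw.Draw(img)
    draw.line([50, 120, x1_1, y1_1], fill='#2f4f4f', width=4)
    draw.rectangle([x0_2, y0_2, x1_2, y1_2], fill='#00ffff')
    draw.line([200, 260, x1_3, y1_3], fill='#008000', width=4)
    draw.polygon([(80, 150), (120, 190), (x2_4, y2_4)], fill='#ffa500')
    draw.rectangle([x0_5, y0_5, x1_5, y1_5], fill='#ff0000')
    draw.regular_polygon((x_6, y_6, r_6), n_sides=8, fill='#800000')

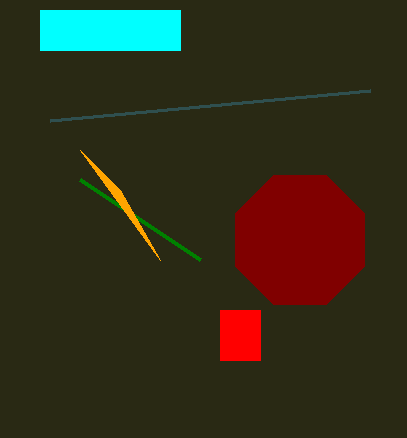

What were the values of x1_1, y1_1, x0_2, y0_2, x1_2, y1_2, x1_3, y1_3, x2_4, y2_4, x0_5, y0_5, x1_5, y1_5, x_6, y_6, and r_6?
x1_1 = 370, y1_1 = 90, x0_2 = 40, y0_2 = 10, x1_2 = 180, y1_2 = 50, x1_3 = 80, y1_3 = 180, x2_4 = 160, y2_4 = 260, x0_5 = 220, y0_5 = 310, x1_5 = 260, y1_5 = 360, x_6 = 300, y_6 = 240, r_6 = 70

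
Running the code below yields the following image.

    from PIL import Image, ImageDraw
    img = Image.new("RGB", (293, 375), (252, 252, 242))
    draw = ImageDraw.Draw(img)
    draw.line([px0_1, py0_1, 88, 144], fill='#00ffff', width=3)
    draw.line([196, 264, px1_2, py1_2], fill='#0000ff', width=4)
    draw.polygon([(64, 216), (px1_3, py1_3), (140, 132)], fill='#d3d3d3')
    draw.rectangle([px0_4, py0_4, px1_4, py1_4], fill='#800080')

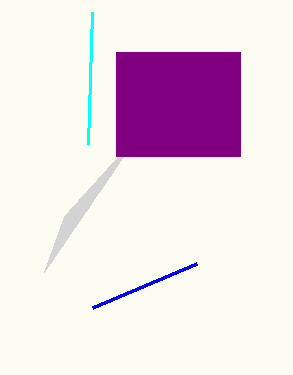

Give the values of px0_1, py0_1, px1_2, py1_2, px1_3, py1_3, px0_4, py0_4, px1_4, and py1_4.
px0_1 = 92
py0_1 = 12
px1_2 = 92
py1_2 = 308
px1_3 = 44
py1_3 = 272
px0_4 = 116
py0_4 = 52
px1_4 = 240
py1_4 = 156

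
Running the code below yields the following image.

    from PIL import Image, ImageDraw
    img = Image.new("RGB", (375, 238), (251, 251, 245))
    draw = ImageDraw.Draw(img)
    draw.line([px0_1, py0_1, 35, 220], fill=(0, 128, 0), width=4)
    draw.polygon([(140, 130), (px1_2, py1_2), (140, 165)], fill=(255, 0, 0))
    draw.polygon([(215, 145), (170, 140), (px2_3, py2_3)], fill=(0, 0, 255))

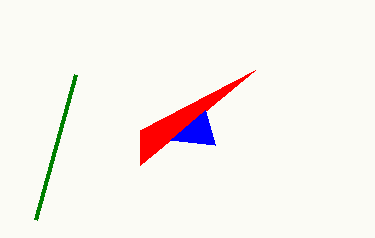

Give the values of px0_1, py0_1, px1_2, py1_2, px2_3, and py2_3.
px0_1 = 75, py0_1 = 75, px1_2 = 255, py1_2 = 70, px2_3 = 205, py2_3 = 110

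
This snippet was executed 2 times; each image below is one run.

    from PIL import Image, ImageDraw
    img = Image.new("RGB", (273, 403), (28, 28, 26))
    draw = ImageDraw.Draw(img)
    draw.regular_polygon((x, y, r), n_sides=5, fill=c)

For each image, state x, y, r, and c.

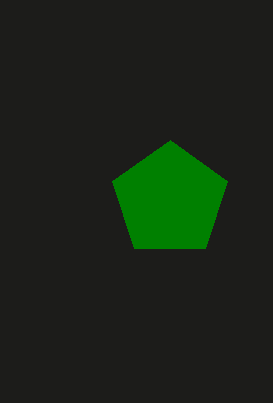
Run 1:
x = 170, y = 200, r = 60, c = 'green'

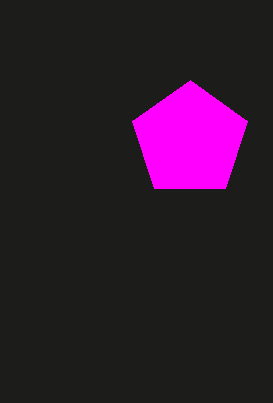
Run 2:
x = 190; y = 140; r = 60; c = 'magenta'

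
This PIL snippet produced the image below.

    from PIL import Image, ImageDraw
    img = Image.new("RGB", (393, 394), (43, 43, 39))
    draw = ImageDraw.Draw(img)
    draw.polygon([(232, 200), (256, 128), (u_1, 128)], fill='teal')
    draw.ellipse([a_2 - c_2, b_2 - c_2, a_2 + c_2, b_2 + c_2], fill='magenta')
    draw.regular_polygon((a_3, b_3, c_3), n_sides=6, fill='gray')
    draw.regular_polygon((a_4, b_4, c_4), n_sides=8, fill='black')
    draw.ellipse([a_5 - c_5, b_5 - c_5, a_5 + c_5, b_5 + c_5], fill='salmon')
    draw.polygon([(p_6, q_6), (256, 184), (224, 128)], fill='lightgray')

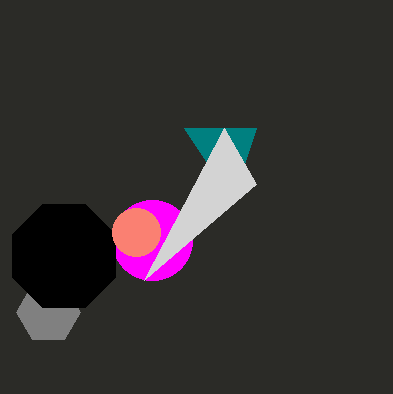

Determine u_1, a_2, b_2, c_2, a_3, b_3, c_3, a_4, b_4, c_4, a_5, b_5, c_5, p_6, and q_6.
u_1 = 184
a_2 = 152
b_2 = 240
c_2 = 40
a_3 = 48
b_3 = 312
c_3 = 32
a_4 = 64
b_4 = 256
c_4 = 56
a_5 = 136
b_5 = 232
c_5 = 24
p_6 = 144
q_6 = 280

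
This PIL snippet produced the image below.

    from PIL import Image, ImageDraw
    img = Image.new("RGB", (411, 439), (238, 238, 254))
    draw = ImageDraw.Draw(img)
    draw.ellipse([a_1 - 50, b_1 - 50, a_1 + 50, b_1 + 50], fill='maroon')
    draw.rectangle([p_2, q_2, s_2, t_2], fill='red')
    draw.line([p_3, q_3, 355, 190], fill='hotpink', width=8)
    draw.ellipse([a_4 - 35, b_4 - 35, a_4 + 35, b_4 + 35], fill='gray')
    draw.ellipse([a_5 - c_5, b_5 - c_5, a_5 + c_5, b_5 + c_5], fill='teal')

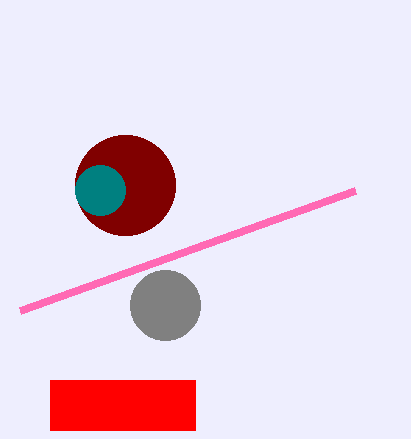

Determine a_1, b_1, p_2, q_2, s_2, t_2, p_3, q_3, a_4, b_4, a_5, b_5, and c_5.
a_1 = 125
b_1 = 185
p_2 = 50
q_2 = 380
s_2 = 195
t_2 = 430
p_3 = 20
q_3 = 310
a_4 = 165
b_4 = 305
a_5 = 100
b_5 = 190
c_5 = 25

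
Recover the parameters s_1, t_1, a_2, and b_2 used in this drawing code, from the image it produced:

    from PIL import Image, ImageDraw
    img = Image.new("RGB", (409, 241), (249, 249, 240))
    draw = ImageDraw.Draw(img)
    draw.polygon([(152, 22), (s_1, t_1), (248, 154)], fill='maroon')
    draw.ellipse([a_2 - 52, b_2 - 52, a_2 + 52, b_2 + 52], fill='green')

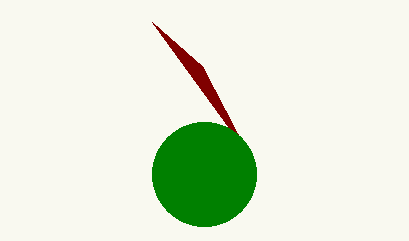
s_1 = 202
t_1 = 66
a_2 = 204
b_2 = 174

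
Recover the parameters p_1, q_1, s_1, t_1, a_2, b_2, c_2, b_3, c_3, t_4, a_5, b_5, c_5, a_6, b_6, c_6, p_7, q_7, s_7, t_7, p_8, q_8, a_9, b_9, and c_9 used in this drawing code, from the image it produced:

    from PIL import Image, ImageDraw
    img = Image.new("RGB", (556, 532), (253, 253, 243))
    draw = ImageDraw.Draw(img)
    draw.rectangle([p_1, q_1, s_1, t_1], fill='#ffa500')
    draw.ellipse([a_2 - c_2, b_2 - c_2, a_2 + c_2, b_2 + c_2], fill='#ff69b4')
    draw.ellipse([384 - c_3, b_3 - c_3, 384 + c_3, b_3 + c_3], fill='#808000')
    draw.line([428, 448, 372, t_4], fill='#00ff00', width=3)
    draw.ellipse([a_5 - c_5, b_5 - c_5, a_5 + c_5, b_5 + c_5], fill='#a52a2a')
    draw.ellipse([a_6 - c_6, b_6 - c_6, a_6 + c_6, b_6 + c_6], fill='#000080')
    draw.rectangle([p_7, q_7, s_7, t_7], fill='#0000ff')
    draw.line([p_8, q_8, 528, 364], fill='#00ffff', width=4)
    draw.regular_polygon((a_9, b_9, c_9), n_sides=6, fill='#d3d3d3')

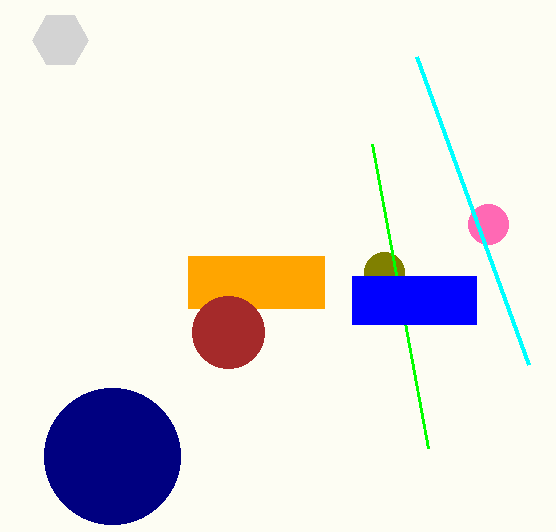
p_1 = 188, q_1 = 256, s_1 = 324, t_1 = 308, a_2 = 488, b_2 = 224, c_2 = 20, b_3 = 272, c_3 = 20, t_4 = 144, a_5 = 228, b_5 = 332, c_5 = 36, a_6 = 112, b_6 = 456, c_6 = 68, p_7 = 352, q_7 = 276, s_7 = 476, t_7 = 324, p_8 = 416, q_8 = 56, a_9 = 60, b_9 = 40, c_9 = 28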